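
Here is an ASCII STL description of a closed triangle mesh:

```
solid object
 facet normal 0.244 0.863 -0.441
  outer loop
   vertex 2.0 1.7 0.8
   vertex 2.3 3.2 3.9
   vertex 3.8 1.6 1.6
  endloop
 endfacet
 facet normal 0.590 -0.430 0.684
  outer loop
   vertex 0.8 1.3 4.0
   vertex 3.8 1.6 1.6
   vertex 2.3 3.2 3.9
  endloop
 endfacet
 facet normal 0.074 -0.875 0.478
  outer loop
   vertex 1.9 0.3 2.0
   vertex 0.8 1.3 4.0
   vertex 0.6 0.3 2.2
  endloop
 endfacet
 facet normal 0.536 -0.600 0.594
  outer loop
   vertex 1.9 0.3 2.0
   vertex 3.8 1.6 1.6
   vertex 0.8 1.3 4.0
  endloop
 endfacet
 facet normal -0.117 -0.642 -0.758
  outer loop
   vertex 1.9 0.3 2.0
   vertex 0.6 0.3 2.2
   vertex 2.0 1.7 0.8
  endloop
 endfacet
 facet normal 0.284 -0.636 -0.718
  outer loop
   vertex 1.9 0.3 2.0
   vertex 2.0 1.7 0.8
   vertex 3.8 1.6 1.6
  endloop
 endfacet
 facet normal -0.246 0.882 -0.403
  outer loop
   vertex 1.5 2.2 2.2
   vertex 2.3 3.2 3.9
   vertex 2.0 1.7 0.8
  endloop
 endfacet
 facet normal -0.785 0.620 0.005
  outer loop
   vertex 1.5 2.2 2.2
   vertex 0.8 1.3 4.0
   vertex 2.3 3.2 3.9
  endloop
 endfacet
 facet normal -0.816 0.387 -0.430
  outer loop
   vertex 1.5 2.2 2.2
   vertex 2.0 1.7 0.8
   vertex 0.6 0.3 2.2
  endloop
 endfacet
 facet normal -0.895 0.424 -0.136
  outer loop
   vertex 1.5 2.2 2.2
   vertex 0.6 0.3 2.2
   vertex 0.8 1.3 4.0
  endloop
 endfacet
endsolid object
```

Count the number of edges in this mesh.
15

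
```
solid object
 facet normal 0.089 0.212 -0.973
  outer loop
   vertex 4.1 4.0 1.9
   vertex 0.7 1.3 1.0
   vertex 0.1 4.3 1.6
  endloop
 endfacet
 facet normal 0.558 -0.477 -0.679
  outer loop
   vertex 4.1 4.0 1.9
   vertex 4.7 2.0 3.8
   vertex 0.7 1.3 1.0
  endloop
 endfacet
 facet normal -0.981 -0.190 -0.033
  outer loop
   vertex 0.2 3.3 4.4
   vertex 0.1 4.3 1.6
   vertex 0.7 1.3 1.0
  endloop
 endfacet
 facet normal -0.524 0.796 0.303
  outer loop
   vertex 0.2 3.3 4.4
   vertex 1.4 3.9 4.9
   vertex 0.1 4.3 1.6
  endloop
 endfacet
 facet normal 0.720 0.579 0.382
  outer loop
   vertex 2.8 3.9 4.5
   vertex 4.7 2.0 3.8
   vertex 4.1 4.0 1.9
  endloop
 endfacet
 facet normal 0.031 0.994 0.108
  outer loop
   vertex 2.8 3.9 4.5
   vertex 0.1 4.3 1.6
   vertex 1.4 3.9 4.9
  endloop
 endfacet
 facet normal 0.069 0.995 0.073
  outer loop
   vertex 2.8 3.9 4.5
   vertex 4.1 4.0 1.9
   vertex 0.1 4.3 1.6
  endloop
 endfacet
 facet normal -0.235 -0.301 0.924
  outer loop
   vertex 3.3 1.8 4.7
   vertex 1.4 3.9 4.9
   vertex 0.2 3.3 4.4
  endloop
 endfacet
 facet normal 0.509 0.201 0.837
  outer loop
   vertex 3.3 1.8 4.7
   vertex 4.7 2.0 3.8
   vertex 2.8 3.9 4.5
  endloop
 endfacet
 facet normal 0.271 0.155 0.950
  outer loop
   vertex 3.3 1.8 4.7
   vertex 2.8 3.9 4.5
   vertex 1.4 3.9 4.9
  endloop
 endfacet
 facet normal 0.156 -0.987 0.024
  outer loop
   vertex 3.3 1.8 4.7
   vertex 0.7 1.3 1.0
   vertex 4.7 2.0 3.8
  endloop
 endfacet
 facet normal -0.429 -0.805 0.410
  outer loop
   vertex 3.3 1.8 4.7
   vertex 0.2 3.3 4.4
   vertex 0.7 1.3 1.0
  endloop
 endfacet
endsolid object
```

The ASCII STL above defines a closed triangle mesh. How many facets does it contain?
12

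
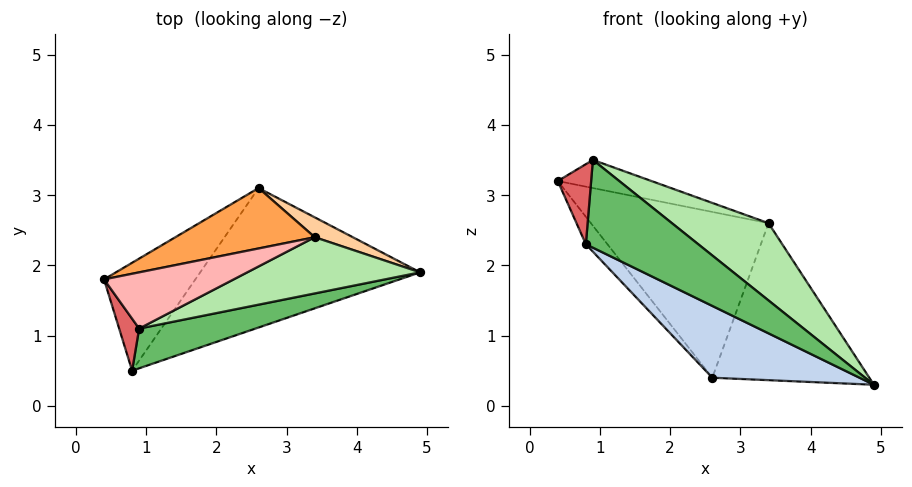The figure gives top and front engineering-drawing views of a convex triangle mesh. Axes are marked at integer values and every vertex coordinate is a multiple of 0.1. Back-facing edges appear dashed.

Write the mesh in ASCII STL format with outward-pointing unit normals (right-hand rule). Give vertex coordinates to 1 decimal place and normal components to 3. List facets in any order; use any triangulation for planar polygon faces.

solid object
 facet normal -0.810 0.145 -0.569
  outer loop
   vertex 2.6 3.1 0.4
   vertex 0.8 0.5 2.3
   vertex 0.4 1.8 3.2
  endloop
 endfacet
 facet normal -0.267 -0.441 -0.857
  outer loop
   vertex 2.6 3.1 0.4
   vertex 4.9 1.9 0.3
   vertex 0.8 0.5 2.3
  endloop
 endfacet
 facet normal -0.119 0.933 0.340
  outer loop
   vertex 3.4 2.4 2.6
   vertex 2.6 3.1 0.4
   vertex 0.4 1.8 3.2
  endloop
 endfacet
 facet normal 0.463 0.879 0.111
  outer loop
   vertex 3.4 2.4 2.6
   vertex 4.9 1.9 0.3
   vertex 2.6 3.1 0.4
  endloop
 endfacet
 facet normal 0.456 -0.811 0.367
  outer loop
   vertex 0.9 1.1 3.5
   vertex 0.8 0.5 2.3
   vertex 4.9 1.9 0.3
  endloop
 endfacet
 facet normal 0.534 -0.684 0.497
  outer loop
   vertex 0.9 1.1 3.5
   vertex 4.9 1.9 0.3
   vertex 3.4 2.4 2.6
  endloop
 endfacet
 facet normal -0.832 -0.465 0.302
  outer loop
   vertex 0.9 1.1 3.5
   vertex 0.4 1.8 3.2
   vertex 0.8 0.5 2.3
  endloop
 endfacet
 facet normal 0.089 0.445 0.891
  outer loop
   vertex 0.9 1.1 3.5
   vertex 3.4 2.4 2.6
   vertex 0.4 1.8 3.2
  endloop
 endfacet
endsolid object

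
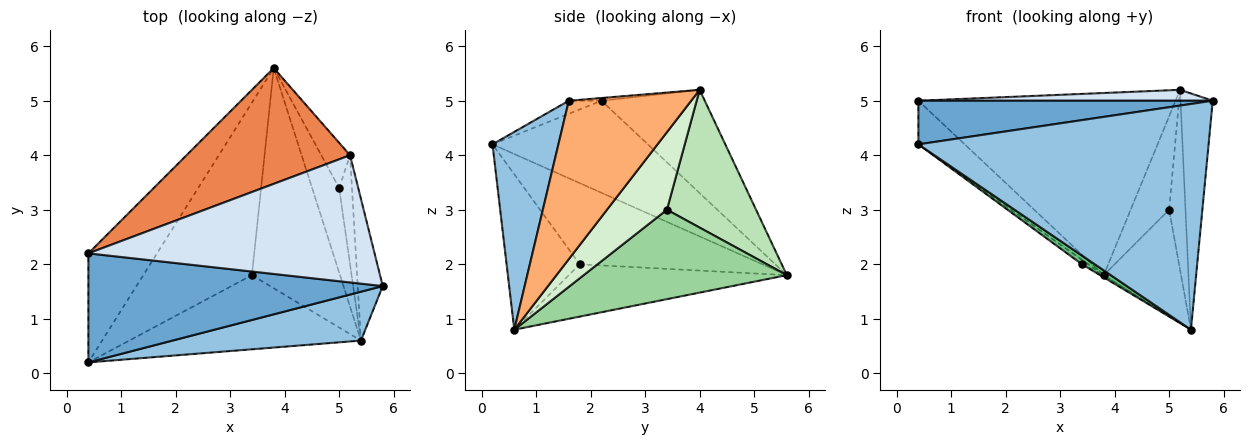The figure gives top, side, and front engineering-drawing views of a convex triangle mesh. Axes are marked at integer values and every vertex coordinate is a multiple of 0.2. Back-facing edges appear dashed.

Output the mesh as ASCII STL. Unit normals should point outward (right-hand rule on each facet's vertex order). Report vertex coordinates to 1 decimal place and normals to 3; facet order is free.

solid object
 facet normal -0.041 -0.371 0.928
  outer loop
   vertex 0.4 0.2 4.2
   vertex 5.8 1.6 5.0
   vertex 0.4 2.2 5.0
  endloop
 endfacet
 facet normal 0.217 -0.954 0.207
  outer loop
   vertex 0.4 0.2 4.2
   vertex 5.4 0.6 0.8
   vertex 5.8 1.6 5.0
  endloop
 endfacet
 facet normal -0.780 0.233 -0.581
  outer loop
   vertex 0.4 0.2 4.2
   vertex 0.4 2.2 5.0
   vertex 3.8 5.6 1.8
  endloop
 endfacet
 facet normal -0.009 -0.085 0.996
  outer loop
   vertex 5.2 4.0 5.2
   vertex 0.4 2.2 5.0
   vertex 5.8 1.6 5.0
  endloop
 endfacet
 facet normal -0.321 0.799 0.508
  outer loop
   vertex 5.2 4.0 5.2
   vertex 3.8 5.6 1.8
   vertex 0.4 2.2 5.0
  endloop
 endfacet
 facet normal 0.956 0.252 -0.151
  outer loop
   vertex 5.2 4.0 5.2
   vertex 5.8 1.6 5.0
   vertex 5.4 0.6 0.8
  endloop
 endfacet
 facet normal -0.511 0.009 -0.860
  outer loop
   vertex 3.4 1.8 2.0
   vertex 3.8 5.6 1.8
   vertex 5.4 0.6 0.8
  endloop
 endfacet
 facet normal -0.598 0.021 -0.801
  outer loop
   vertex 3.4 1.8 2.0
   vertex 0.4 0.2 4.2
   vertex 3.8 5.6 1.8
  endloop
 endfacet
 facet normal -0.554 -0.097 -0.827
  outer loop
   vertex 3.4 1.8 2.0
   vertex 5.4 0.6 0.8
   vertex 0.4 0.2 4.2
  endloop
 endfacet
 facet normal 0.899 0.342 -0.272
  outer loop
   vertex 5.0 3.4 3.0
   vertex 5.4 0.6 0.8
   vertex 3.8 5.6 1.8
  endloop
 endfacet
 facet normal 0.902 0.389 -0.188
  outer loop
   vertex 5.0 3.4 3.0
   vertex 3.8 5.6 1.8
   vertex 5.2 4.0 5.2
  endloop
 endfacet
 facet normal 0.953 0.260 -0.157
  outer loop
   vertex 5.0 3.4 3.0
   vertex 5.2 4.0 5.2
   vertex 5.4 0.6 0.8
  endloop
 endfacet
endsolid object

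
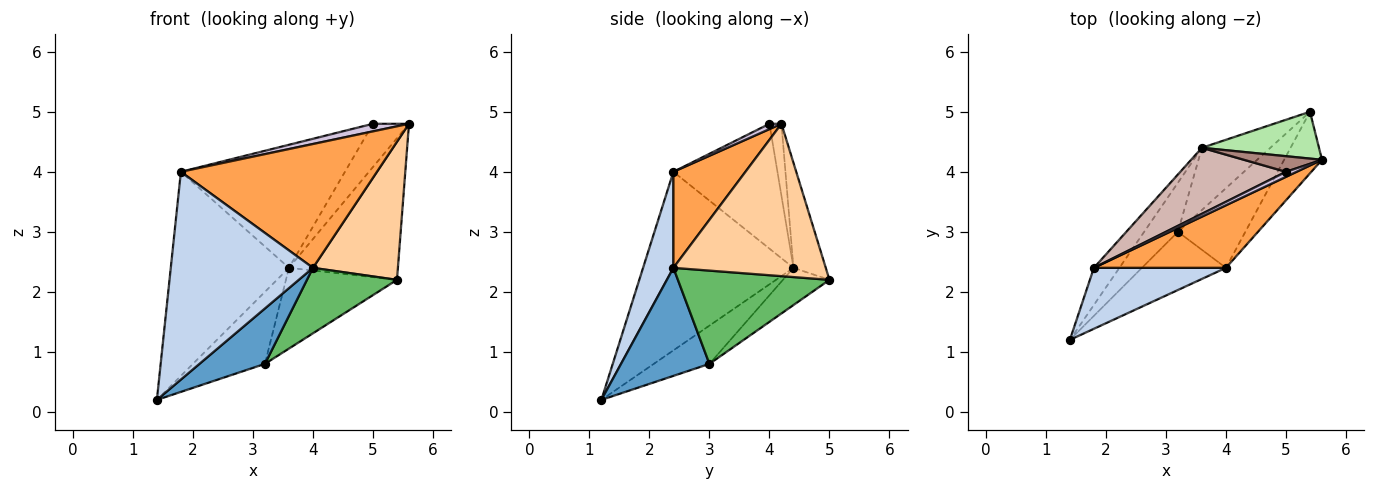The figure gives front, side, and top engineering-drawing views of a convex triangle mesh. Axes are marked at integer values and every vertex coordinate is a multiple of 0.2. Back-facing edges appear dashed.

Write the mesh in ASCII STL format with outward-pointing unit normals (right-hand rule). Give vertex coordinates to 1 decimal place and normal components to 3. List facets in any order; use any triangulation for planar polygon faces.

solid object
 facet normal 0.681 -0.505 -0.530
  outer loop
   vertex 4.0 2.4 2.4
   vertex 1.4 1.2 0.2
   vertex 3.2 3.0 0.8
  endloop
 endfacet
 facet normal 0.201 -0.940 0.276
  outer loop
   vertex 4.0 2.4 2.4
   vertex 1.8 2.4 4.0
   vertex 1.4 1.2 0.2
  endloop
 endfacet
 facet normal 0.312 -0.848 0.428
  outer loop
   vertex 4.0 2.4 2.4
   vertex 5.6 4.2 4.8
   vertex 1.8 2.4 4.0
  endloop
 endfacet
 facet normal 0.854 -0.476 -0.212
  outer loop
   vertex 4.0 2.4 2.4
   vertex 5.4 5.0 2.2
   vertex 5.6 4.2 4.8
  endloop
 endfacet
 facet normal 0.730 -0.434 -0.528
  outer loop
   vertex 4.0 2.4 2.4
   vertex 3.2 3.0 0.8
   vertex 5.4 5.0 2.2
  endloop
 endfacet
 facet normal -0.271 0.914 0.302
  outer loop
   vertex 3.6 4.4 2.4
   vertex 5.6 4.2 4.8
   vertex 5.4 5.0 2.2
  endloop
 endfacet
 facet normal -0.315 0.752 -0.579
  outer loop
   vertex 3.6 4.4 2.4
   vertex 5.4 5.0 2.2
   vertex 3.2 3.0 0.8
  endloop
 endfacet
 facet normal -0.538 0.696 -0.475
  outer loop
   vertex 3.6 4.4 2.4
   vertex 3.2 3.0 0.8
   vertex 1.4 1.2 0.2
  endloop
 endfacet
 facet normal -0.781 0.614 -0.112
  outer loop
   vertex 3.6 4.4 2.4
   vertex 1.4 1.2 0.2
   vertex 1.8 2.4 4.0
  endloop
 endfacet
 facet normal 0.267 -0.802 0.535
  outer loop
   vertex 5.0 4.0 4.8
   vertex 1.8 2.4 4.0
   vertex 5.6 4.2 4.8
  endloop
 endfacet
 facet normal -0.299 0.897 0.324
  outer loop
   vertex 5.0 4.0 4.8
   vertex 5.6 4.2 4.8
   vertex 3.6 4.4 2.4
  endloop
 endfacet
 facet normal -0.488 0.769 0.413
  outer loop
   vertex 5.0 4.0 4.8
   vertex 3.6 4.4 2.4
   vertex 1.8 2.4 4.0
  endloop
 endfacet
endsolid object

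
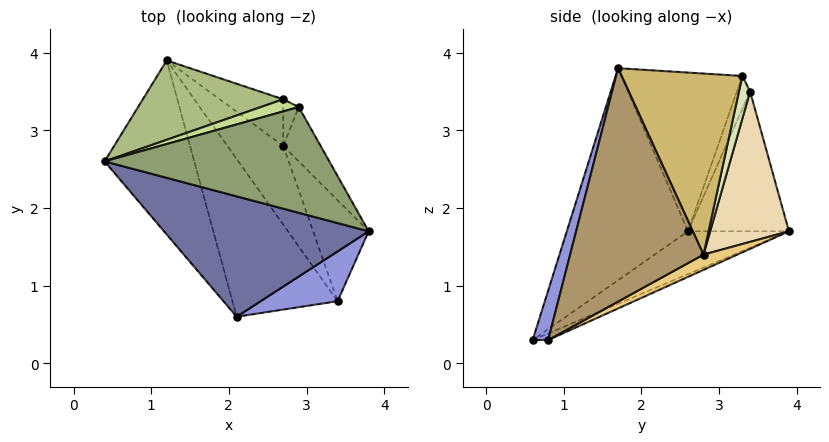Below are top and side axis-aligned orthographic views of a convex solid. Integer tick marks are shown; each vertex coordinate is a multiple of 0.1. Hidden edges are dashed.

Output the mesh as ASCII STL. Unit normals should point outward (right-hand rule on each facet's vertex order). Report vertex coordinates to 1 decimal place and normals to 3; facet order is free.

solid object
 facet normal -0.485 -0.739 0.468
  outer loop
   vertex 2.1 0.6 0.3
   vertex 3.8 1.7 3.8
   vertex 0.4 2.6 1.7
  endloop
 endfacet
 facet normal -0.417 0.256 -0.872
  outer loop
   vertex 1.2 3.9 1.7
   vertex 2.1 0.6 0.3
   vertex 0.4 2.6 1.7
  endloop
 endfacet
 facet normal 0.148 -0.962 0.230
  outer loop
   vertex 3.4 0.8 0.3
   vertex 3.8 1.7 3.8
   vertex 2.1 0.6 0.3
  endloop
 endfacet
 facet normal -0.058 0.376 -0.925
  outer loop
   vertex 3.4 0.8 0.3
   vertex 2.1 0.6 0.3
   vertex 1.2 3.9 1.7
  endloop
 endfacet
 facet normal -0.556 -0.264 0.788
  outer loop
   vertex 2.9 3.3 3.7
   vertex 0.4 2.6 1.7
   vertex 3.8 1.7 3.8
  endloop
 endfacet
 facet normal -0.647 0.398 0.650
  outer loop
   vertex 2.7 3.4 3.5
   vertex 1.2 3.9 1.7
   vertex 0.4 2.6 1.7
  endloop
 endfacet
 facet normal -0.645 0.190 0.740
  outer loop
   vertex 2.7 3.4 3.5
   vertex 0.4 2.6 1.7
   vertex 2.9 3.3 3.7
  endloop
 endfacet
 facet normal 0.603 0.767 -0.219
  outer loop
   vertex 2.7 2.8 1.4
   vertex 2.7 3.4 3.5
   vertex 2.9 3.3 3.7
  endloop
 endfacet
 facet normal 0.881 0.424 -0.210
  outer loop
   vertex 2.7 2.8 1.4
   vertex 3.8 1.7 3.8
   vertex 3.4 0.8 0.3
  endloop
 endfacet
 facet normal 0.862 0.474 -0.178
  outer loop
   vertex 2.7 2.8 1.4
   vertex 2.9 3.3 3.7
   vertex 3.8 1.7 3.8
  endloop
 endfacet
 facet normal 0.224 0.529 -0.819
  outer loop
   vertex 2.7 2.8 1.4
   vertex 3.4 0.8 0.3
   vertex 1.2 3.9 1.7
  endloop
 endfacet
 facet normal 0.545 0.806 -0.230
  outer loop
   vertex 2.7 2.8 1.4
   vertex 1.2 3.9 1.7
   vertex 2.7 3.4 3.5
  endloop
 endfacet
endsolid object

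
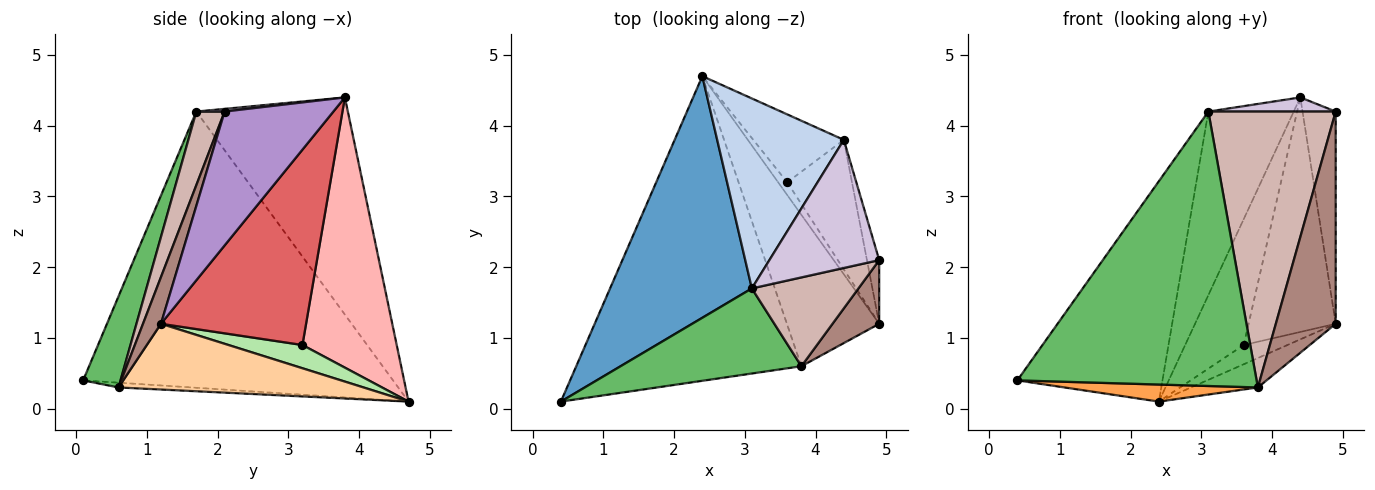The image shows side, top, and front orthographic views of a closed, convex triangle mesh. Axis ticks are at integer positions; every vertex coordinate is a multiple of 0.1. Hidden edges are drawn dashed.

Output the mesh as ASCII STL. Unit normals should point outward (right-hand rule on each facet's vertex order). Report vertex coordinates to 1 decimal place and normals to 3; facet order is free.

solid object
 facet normal -0.821 0.385 0.422
  outer loop
   vertex 3.1 1.7 4.2
   vertex 2.4 4.7 0.1
   vertex 0.4 0.1 0.4
  endloop
 endfacet
 facet normal -0.777 0.438 0.453
  outer loop
   vertex 3.1 1.7 4.2
   vertex 4.4 3.8 4.4
   vertex 2.4 4.7 0.1
  endloop
 endfacet
 facet normal -0.021 -0.056 -0.998
  outer loop
   vertex 3.8 0.6 0.3
   vertex 0.4 0.1 0.4
   vertex 2.4 4.7 0.1
  endloop
 endfacet
 facet normal 0.573 0.156 -0.805
  outer loop
   vertex 3.8 0.6 0.3
   vertex 2.4 4.7 0.1
   vertex 4.9 1.2 1.2
  endloop
 endfacet
 facet normal 0.148 -0.945 0.293
  outer loop
   vertex 3.8 0.6 0.3
   vertex 3.1 1.7 4.2
   vertex 0.4 0.1 0.4
  endloop
 endfacet
 facet normal 0.816 0.482 -0.319
  outer loop
   vertex 3.6 3.2 0.9
   vertex 4.9 1.2 1.2
   vertex 2.4 4.7 0.1
  endloop
 endfacet
 facet normal 0.825 0.495 -0.273
  outer loop
   vertex 3.6 3.2 0.9
   vertex 4.4 3.8 4.4
   vertex 4.9 1.2 1.2
  endloop
 endfacet
 facet normal 0.817 0.508 -0.274
  outer loop
   vertex 3.6 3.2 0.9
   vertex 2.4 4.7 0.1
   vertex 4.4 3.8 4.4
  endloop
 endfacet
 facet normal 0.953 0.291 -0.087
  outer loop
   vertex 4.9 2.1 4.2
   vertex 4.9 1.2 1.2
   vertex 4.4 3.8 4.4
  endloop
 endfacet
 facet normal 0.024 -0.110 0.994
  outer loop
   vertex 4.9 2.1 4.2
   vertex 4.4 3.8 4.4
   vertex 3.1 1.7 4.2
  endloop
 endfacet
 facet normal 0.276 -0.921 0.276
  outer loop
   vertex 4.9 2.1 4.2
   vertex 3.8 0.6 0.3
   vertex 4.9 1.2 1.2
  endloop
 endfacet
 facet normal 0.207 -0.931 0.300
  outer loop
   vertex 4.9 2.1 4.2
   vertex 3.1 1.7 4.2
   vertex 3.8 0.6 0.3
  endloop
 endfacet
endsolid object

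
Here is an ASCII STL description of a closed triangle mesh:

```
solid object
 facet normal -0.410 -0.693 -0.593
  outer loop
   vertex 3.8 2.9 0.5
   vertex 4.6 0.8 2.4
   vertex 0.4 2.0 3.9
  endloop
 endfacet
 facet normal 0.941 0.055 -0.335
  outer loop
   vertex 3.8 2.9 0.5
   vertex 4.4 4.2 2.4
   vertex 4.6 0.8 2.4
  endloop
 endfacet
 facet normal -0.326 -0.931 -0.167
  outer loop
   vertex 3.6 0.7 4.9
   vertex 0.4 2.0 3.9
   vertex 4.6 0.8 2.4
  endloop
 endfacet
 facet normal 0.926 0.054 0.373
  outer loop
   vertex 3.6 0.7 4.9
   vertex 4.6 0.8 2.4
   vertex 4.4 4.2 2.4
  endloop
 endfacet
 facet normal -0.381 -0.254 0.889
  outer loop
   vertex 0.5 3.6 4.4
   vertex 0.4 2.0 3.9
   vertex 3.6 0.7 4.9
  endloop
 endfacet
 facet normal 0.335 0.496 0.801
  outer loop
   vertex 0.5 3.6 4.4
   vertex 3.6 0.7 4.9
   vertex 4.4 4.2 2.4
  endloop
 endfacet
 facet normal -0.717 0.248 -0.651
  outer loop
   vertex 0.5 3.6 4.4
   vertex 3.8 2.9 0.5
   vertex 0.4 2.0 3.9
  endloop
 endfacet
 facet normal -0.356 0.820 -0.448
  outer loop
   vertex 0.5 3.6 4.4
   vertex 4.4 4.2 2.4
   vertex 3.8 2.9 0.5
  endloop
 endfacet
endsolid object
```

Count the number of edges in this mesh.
12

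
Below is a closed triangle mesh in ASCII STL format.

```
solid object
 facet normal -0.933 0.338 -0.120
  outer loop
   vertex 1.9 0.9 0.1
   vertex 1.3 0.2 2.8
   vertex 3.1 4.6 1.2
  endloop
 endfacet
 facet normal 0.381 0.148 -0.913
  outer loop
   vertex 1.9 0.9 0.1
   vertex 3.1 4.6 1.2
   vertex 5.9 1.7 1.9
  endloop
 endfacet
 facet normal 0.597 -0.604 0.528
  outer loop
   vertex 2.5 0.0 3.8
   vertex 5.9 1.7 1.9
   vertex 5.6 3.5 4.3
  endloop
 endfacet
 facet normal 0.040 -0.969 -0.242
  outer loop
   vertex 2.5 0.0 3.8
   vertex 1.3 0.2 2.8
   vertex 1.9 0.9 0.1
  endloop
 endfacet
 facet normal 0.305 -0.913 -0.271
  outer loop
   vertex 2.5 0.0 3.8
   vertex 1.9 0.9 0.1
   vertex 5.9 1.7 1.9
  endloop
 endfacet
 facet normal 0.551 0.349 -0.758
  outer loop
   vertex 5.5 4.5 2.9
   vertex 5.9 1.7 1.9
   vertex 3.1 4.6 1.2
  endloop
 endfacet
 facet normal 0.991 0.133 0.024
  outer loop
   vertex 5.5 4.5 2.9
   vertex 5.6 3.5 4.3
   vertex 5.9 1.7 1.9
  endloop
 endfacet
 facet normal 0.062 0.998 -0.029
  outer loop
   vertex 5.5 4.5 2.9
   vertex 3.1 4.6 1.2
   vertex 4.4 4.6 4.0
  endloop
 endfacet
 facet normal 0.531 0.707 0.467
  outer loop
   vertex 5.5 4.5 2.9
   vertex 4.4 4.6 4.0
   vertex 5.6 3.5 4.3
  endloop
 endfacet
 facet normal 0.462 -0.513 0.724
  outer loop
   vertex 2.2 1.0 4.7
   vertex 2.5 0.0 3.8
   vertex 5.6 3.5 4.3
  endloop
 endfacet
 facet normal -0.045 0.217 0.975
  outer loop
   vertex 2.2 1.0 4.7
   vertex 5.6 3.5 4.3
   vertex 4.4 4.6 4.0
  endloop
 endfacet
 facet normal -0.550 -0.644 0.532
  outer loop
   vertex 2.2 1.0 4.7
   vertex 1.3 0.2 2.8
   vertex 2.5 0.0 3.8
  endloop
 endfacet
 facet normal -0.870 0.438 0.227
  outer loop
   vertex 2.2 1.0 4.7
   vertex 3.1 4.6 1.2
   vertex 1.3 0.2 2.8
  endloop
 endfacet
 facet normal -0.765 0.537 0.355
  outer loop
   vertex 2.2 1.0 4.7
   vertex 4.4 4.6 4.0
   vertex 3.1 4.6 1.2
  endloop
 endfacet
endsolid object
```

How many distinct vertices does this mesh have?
9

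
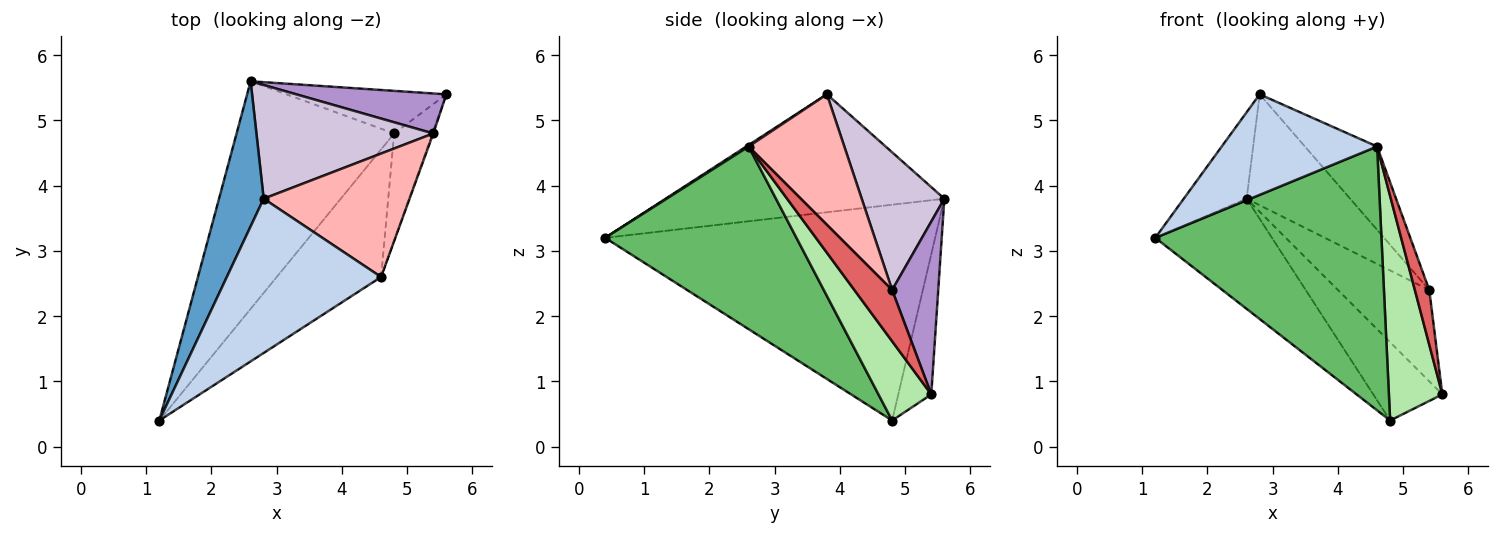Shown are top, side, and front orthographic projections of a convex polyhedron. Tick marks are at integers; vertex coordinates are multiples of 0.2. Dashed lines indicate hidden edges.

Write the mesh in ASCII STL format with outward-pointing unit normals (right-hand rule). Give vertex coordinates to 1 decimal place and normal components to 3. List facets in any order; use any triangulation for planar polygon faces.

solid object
 facet normal -0.915 0.206 0.347
  outer loop
   vertex 2.8 3.8 5.4
   vertex 2.6 5.6 3.8
   vertex 1.2 0.4 3.2
  endloop
 endfacet
 facet normal 0.008 -0.546 0.838
  outer loop
   vertex 4.6 2.6 4.6
   vertex 2.8 3.8 5.4
   vertex 1.2 0.4 3.2
  endloop
 endfacet
 facet normal -0.777 0.275 -0.567
  outer loop
   vertex 4.8 4.8 0.4
   vertex 1.2 0.4 3.2
   vertex 2.6 5.6 3.8
  endloop
 endfacet
 facet normal -0.387 0.810 -0.441
  outer loop
   vertex 4.8 4.8 0.4
   vertex 2.6 5.6 3.8
   vertex 5.6 5.4 0.8
  endloop
 endfacet
 facet normal 0.606 -0.716 -0.346
  outer loop
   vertex 4.8 4.8 0.4
   vertex 4.6 2.6 4.6
   vertex 1.2 0.4 3.2
  endloop
 endfacet
 facet normal 0.666 -0.674 -0.321
  outer loop
   vertex 4.8 4.8 0.4
   vertex 5.6 5.4 0.8
   vertex 4.6 2.6 4.6
  endloop
 endfacet
 facet normal 0.934 -0.357 -0.017
  outer loop
   vertex 5.4 4.8 2.4
   vertex 4.6 2.6 4.6
   vertex 5.6 5.4 0.8
  endloop
 endfacet
 facet normal 0.596 0.449 0.666
  outer loop
   vertex 5.4 4.8 2.4
   vertex 2.8 3.8 5.4
   vertex 4.6 2.6 4.6
  endloop
 endfacet
 facet normal 0.420 0.831 0.364
  outer loop
   vertex 5.4 4.8 2.4
   vertex 5.6 5.4 0.8
   vertex 2.6 5.6 3.8
  endloop
 endfacet
 facet normal 0.487 0.610 0.625
  outer loop
   vertex 5.4 4.8 2.4
   vertex 2.6 5.6 3.8
   vertex 2.8 3.8 5.4
  endloop
 endfacet
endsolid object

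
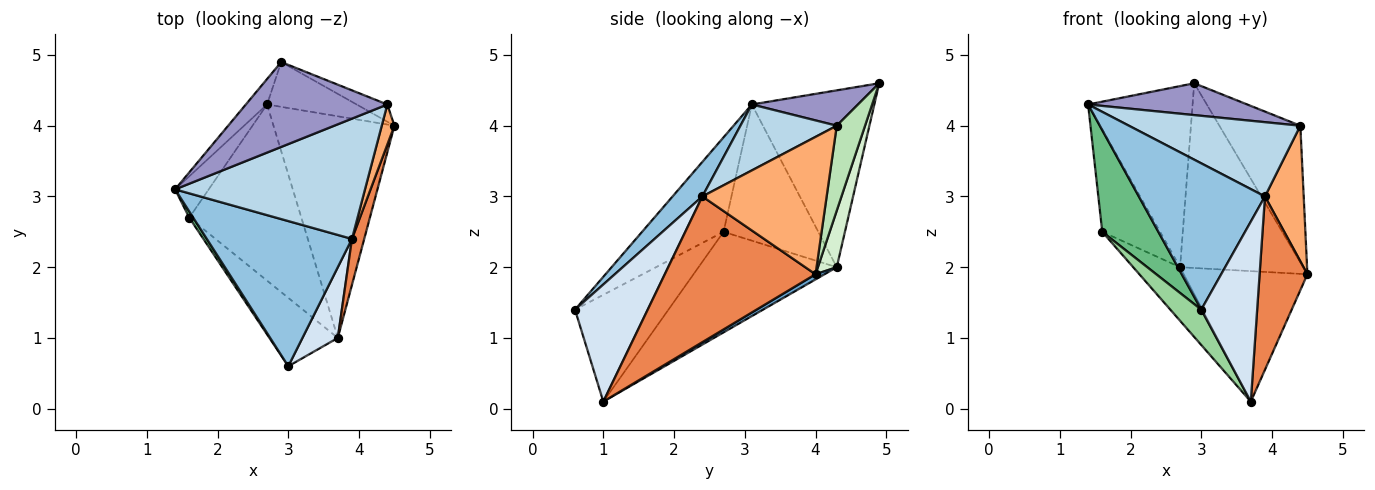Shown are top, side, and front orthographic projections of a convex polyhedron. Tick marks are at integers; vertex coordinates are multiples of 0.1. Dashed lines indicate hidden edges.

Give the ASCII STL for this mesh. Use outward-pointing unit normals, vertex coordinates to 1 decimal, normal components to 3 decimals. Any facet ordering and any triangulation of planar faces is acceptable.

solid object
 facet normal 0.037 0.507 -0.861
  outer loop
   vertex 2.7 4.3 2.0
   vertex 4.5 4.0 1.9
   vertex 3.7 1.0 0.1
  endloop
 endfacet
 facet normal 0.165 -0.700 0.695
  outer loop
   vertex 3.9 2.4 3.0
   vertex 1.4 3.1 4.3
   vertex 3.0 0.6 1.4
  endloop
 endfacet
 facet normal 0.283 -0.504 0.816
  outer loop
   vertex 3.9 2.4 3.0
   vertex 4.4 4.3 4.0
   vertex 1.4 3.1 4.3
  endloop
 endfacet
 facet normal 0.771 -0.593 0.233
  outer loop
   vertex 3.9 2.4 3.0
   vertex 3.0 0.6 1.4
   vertex 3.7 1.0 0.1
  endloop
 endfacet
 facet normal 0.950 -0.301 0.080
  outer loop
   vertex 3.9 2.4 3.0
   vertex 3.7 1.0 0.1
   vertex 4.5 4.0 1.9
  endloop
 endfacet
 facet normal 0.951 -0.296 0.088
  outer loop
   vertex 3.9 2.4 3.0
   vertex 4.5 4.0 1.9
   vertex 4.4 4.3 4.0
  endloop
 endfacet
 facet normal -0.835 0.510 -0.206
  outer loop
   vertex 1.6 2.7 2.5
   vertex 1.4 3.1 4.3
   vertex 2.7 4.3 2.0
  endloop
 endfacet
 facet normal -0.651 0.221 -0.726
  outer loop
   vertex 1.6 2.7 2.5
   vertex 2.7 4.3 2.0
   vertex 3.7 1.0 0.1
  endloop
 endfacet
 facet normal -0.823 -0.567 0.035
  outer loop
   vertex 1.6 2.7 2.5
   vertex 3.0 0.6 1.4
   vertex 1.4 3.1 4.3
  endloop
 endfacet
 facet normal -0.811 -0.269 -0.519
  outer loop
   vertex 1.6 2.7 2.5
   vertex 3.7 1.0 0.1
   vertex 3.0 0.6 1.4
  endloop
 endfacet
 facet normal 0.328 0.937 -0.118
  outer loop
   vertex 2.9 4.9 4.6
   vertex 4.4 4.3 4.0
   vertex 4.5 4.0 1.9
  endloop
 endfacet
 facet normal 0.147 0.961 -0.233
  outer loop
   vertex 2.9 4.9 4.6
   vertex 4.5 4.0 1.9
   vertex 2.7 4.3 2.0
  endloop
 endfacet
 facet normal 0.228 -0.342 0.912
  outer loop
   vertex 2.9 4.9 4.6
   vertex 1.4 3.1 4.3
   vertex 4.4 4.3 4.0
  endloop
 endfacet
 facet normal -0.758 0.646 -0.091
  outer loop
   vertex 2.9 4.9 4.6
   vertex 2.7 4.3 2.0
   vertex 1.4 3.1 4.3
  endloop
 endfacet
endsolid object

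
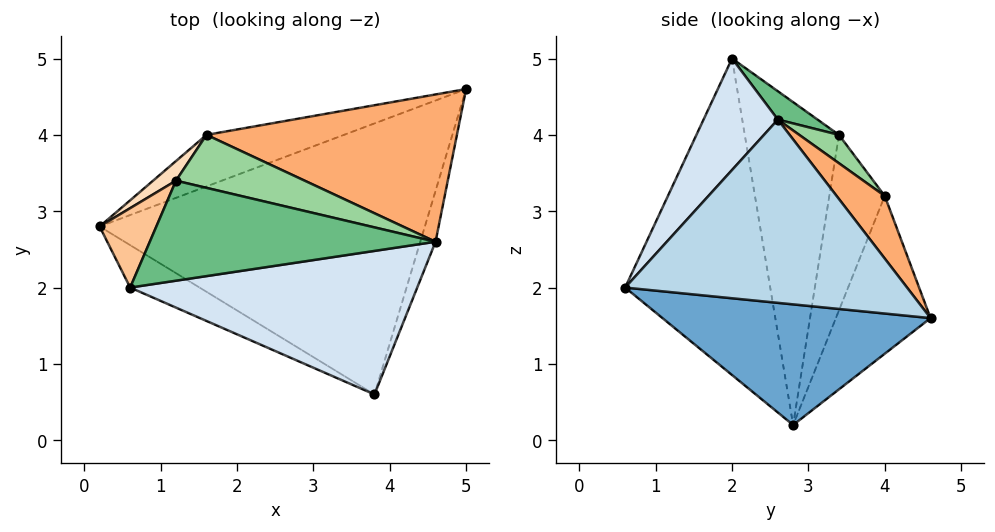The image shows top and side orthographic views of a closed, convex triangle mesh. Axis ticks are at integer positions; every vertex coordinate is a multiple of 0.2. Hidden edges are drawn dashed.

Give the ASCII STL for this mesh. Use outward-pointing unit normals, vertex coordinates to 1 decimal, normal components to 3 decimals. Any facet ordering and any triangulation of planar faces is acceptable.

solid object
 facet normal 0.341 -0.194 -0.920
  outer loop
   vertex 3.8 0.6 2.0
   vertex 0.2 2.8 0.2
   vertex 5.0 4.6 1.6
  endloop
 endfacet
 facet normal -0.480 -0.871 -0.105
  outer loop
   vertex 0.6 2.0 5.0
   vertex 0.2 2.8 0.2
   vertex 3.8 0.6 2.0
  endloop
 endfacet
 facet normal 0.953 -0.294 -0.079
  outer loop
   vertex 4.6 2.6 4.2
   vertex 3.8 0.6 2.0
   vertex 5.0 4.6 1.6
  endloop
 endfacet
 facet normal 0.235 -0.760 0.606
  outer loop
   vertex 4.6 2.6 4.2
   vertex 0.6 2.0 5.0
   vertex 3.8 0.6 2.0
  endloop
 endfacet
 facet normal -0.278 0.930 -0.242
  outer loop
   vertex 1.6 4.0 3.2
   vertex 5.0 4.6 1.6
   vertex 0.2 2.8 0.2
  endloop
 endfacet
 facet normal 0.154 0.772 0.617
  outer loop
   vertex 1.6 4.0 3.2
   vertex 4.6 2.6 4.2
   vertex 5.0 4.6 1.6
  endloop
 endfacet
 facet normal -0.865 0.479 0.152
  outer loop
   vertex 1.2 3.4 4.0
   vertex 0.2 2.8 0.2
   vertex 0.6 2.0 5.0
  endloop
 endfacet
 facet normal -0.762 0.640 0.099
  outer loop
   vertex 1.2 3.4 4.0
   vertex 1.6 4.0 3.2
   vertex 0.2 2.8 0.2
  endloop
 endfacet
 facet normal 0.082 0.556 0.827
  outer loop
   vertex 1.2 3.4 4.0
   vertex 0.6 2.0 5.0
   vertex 4.6 2.6 4.2
  endloop
 endfacet
 facet normal 0.141 0.757 0.638
  outer loop
   vertex 1.2 3.4 4.0
   vertex 4.6 2.6 4.2
   vertex 1.6 4.0 3.2
  endloop
 endfacet
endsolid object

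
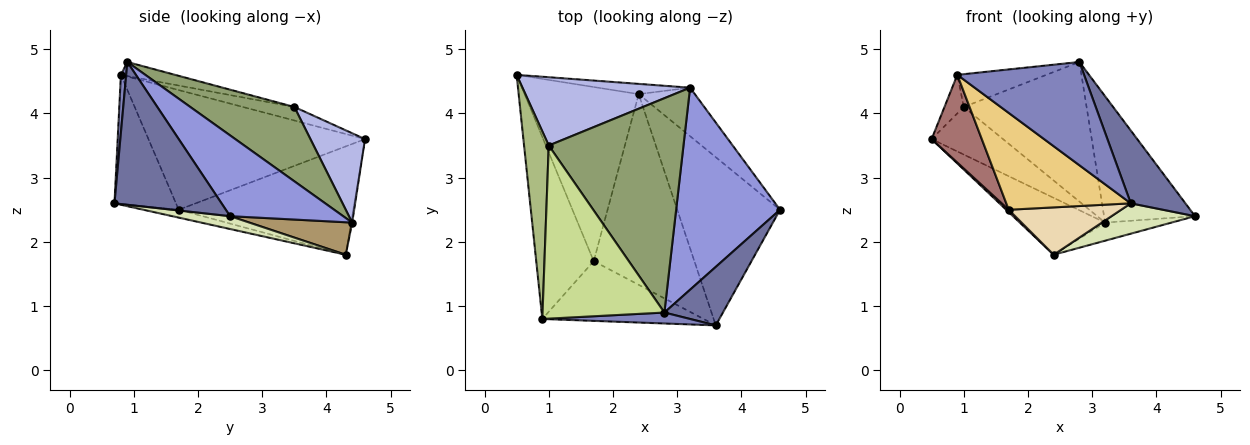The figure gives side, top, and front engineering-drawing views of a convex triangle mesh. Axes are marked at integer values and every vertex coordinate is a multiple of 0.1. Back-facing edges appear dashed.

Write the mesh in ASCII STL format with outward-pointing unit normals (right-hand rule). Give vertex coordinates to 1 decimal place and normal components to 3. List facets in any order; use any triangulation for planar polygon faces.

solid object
 facet normal 0.837 -0.427 0.343
  outer loop
   vertex 3.6 0.7 2.6
   vertex 4.6 2.5 2.4
   vertex 2.8 0.9 4.8
  endloop
 endfacet
 facet normal 0.041 -0.994 0.105
  outer loop
   vertex 0.9 0.8 4.6
   vertex 3.6 0.7 2.6
   vertex 2.8 0.9 4.8
  endloop
 endfacet
 facet normal 0.550 0.443 0.708
  outer loop
   vertex 3.2 4.4 2.3
   vertex 2.8 0.9 4.8
   vertex 4.6 2.5 2.4
  endloop
 endfacet
 facet normal 0.401 0.524 0.752
  outer loop
   vertex 1.0 3.5 4.1
   vertex 3.2 4.4 2.3
   vertex 0.5 4.6 3.6
  endloop
 endfacet
 facet normal 0.420 0.495 0.761
  outer loop
   vertex 1.0 3.5 4.1
   vertex 2.8 0.9 4.8
   vertex 3.2 4.4 2.3
  endloop
 endfacet
 facet normal -0.473 0.177 0.863
  outer loop
   vertex 1.0 3.5 4.1
   vertex 0.5 4.6 3.6
   vertex 0.9 0.8 4.6
  endloop
 endfacet
 facet normal -0.113 0.185 0.976
  outer loop
   vertex 1.0 3.5 4.1
   vertex 0.9 0.8 4.6
   vertex 2.8 0.9 4.8
  endloop
 endfacet
 facet normal 0.122 -0.176 -0.977
  outer loop
   vertex 2.4 4.3 1.8
   vertex 4.6 2.5 2.4
   vertex 3.6 0.7 2.6
  endloop
 endfacet
 facet normal 0.476 0.308 -0.824
  outer loop
   vertex 2.4 4.3 1.8
   vertex 3.2 4.4 2.3
   vertex 4.6 2.5 2.4
  endloop
 endfacet
 facet normal -0.012 0.984 -0.177
  outer loop
   vertex 2.4 4.3 1.8
   vertex 0.5 4.6 3.6
   vertex 3.2 4.4 2.3
  endloop
 endfacet
 facet normal -0.388 -0.785 -0.484
  outer loop
   vertex 1.7 1.7 2.5
   vertex 3.6 0.7 2.6
   vertex 0.9 0.8 4.6
  endloop
 endfacet
 facet normal -0.076 -0.240 -0.968
  outer loop
   vertex 1.7 1.7 2.5
   vertex 2.4 4.3 1.8
   vertex 3.6 0.7 2.6
  endloop
 endfacet
 facet normal -0.882 -0.204 -0.424
  outer loop
   vertex 1.7 1.7 2.5
   vertex 0.9 0.8 4.6
   vertex 0.5 4.6 3.6
  endloop
 endfacet
 facet normal -0.689 -0.010 -0.725
  outer loop
   vertex 1.7 1.7 2.5
   vertex 0.5 4.6 3.6
   vertex 2.4 4.3 1.8
  endloop
 endfacet
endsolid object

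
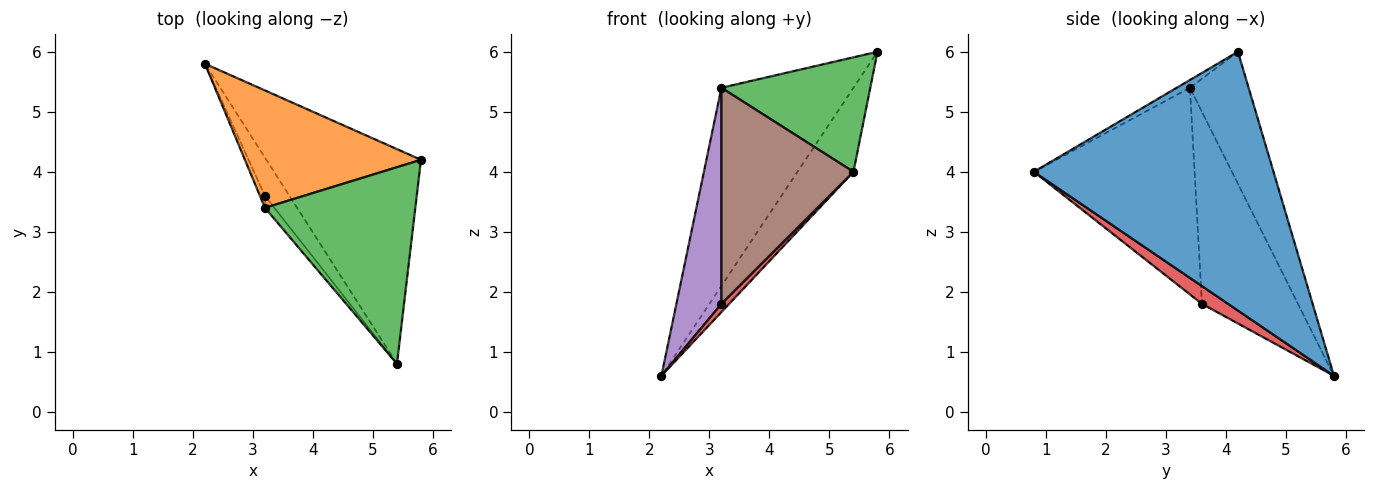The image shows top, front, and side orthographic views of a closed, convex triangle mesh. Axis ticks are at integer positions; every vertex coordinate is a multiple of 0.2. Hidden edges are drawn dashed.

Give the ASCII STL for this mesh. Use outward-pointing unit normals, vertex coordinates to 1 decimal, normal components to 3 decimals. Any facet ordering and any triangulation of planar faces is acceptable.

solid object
 facet normal 0.842 0.197 -0.503
  outer loop
   vertex 5.4 0.8 4.0
   vertex 2.2 5.8 0.6
   vertex 5.8 4.2 6.0
  endloop
 endfacet
 facet normal -0.357 0.804 0.476
  outer loop
   vertex 3.2 3.4 5.4
   vertex 5.8 4.2 6.0
   vertex 2.2 5.8 0.6
  endloop
 endfacet
 facet normal -0.045 -0.503 0.863
  outer loop
   vertex 3.2 3.4 5.4
   vertex 5.4 0.8 4.0
   vertex 5.8 4.2 6.0
  endloop
 endfacet
 facet normal 0.578 -0.172 -0.797
  outer loop
   vertex 3.2 3.6 1.8
   vertex 2.2 5.8 0.6
   vertex 5.4 0.8 4.0
  endloop
 endfacet
 facet normal -0.905 -0.424 -0.024
  outer loop
   vertex 3.2 3.6 1.8
   vertex 3.2 3.4 5.4
   vertex 2.2 5.8 0.6
  endloop
 endfacet
 facet normal -0.772 -0.634 -0.035
  outer loop
   vertex 3.2 3.6 1.8
   vertex 5.4 0.8 4.0
   vertex 3.2 3.4 5.4
  endloop
 endfacet
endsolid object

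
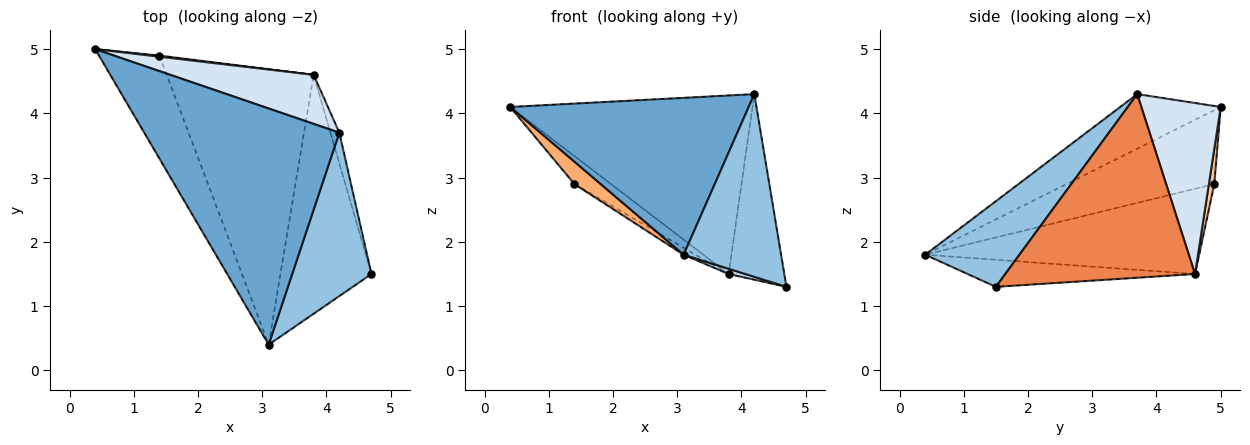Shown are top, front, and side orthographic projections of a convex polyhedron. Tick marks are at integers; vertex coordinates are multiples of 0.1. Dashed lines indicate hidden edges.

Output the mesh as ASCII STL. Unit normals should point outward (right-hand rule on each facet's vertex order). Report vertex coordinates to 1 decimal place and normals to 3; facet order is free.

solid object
 facet normal -0.227 -0.539 0.811
  outer loop
   vertex 4.2 3.7 4.3
   vertex 0.4 5.0 4.1
   vertex 3.1 0.4 1.8
  endloop
 endfacet
 facet normal 0.585 -0.605 0.541
  outer loop
   vertex 4.2 3.7 4.3
   vertex 3.1 0.4 1.8
   vertex 4.7 1.5 1.3
  endloop
 endfacet
 facet normal -0.285 -0.021 -0.958
  outer loop
   vertex 3.8 4.6 1.5
   vertex 4.7 1.5 1.3
   vertex 3.1 0.4 1.8
  endloop
 endfacet
 facet normal 0.301 0.919 0.253
  outer loop
   vertex 3.8 4.6 1.5
   vertex 0.4 5.0 4.1
   vertex 4.2 3.7 4.3
  endloop
 endfacet
 facet normal 0.958 0.281 -0.047
  outer loop
   vertex 3.8 4.6 1.5
   vertex 4.2 3.7 4.3
   vertex 4.7 1.5 1.3
  endloop
 endfacet
 facet normal -0.767 -0.136 -0.627
  outer loop
   vertex 1.4 4.9 2.9
   vertex 3.1 0.4 1.8
   vertex 0.4 5.0 4.1
  endloop
 endfacet
 facet normal 0.147 0.988 0.040
  outer loop
   vertex 1.4 4.9 2.9
   vertex 0.4 5.0 4.1
   vertex 3.8 4.6 1.5
  endloop
 endfacet
 facet normal -0.502 0.022 -0.865
  outer loop
   vertex 1.4 4.9 2.9
   vertex 3.8 4.6 1.5
   vertex 3.1 0.4 1.8
  endloop
 endfacet
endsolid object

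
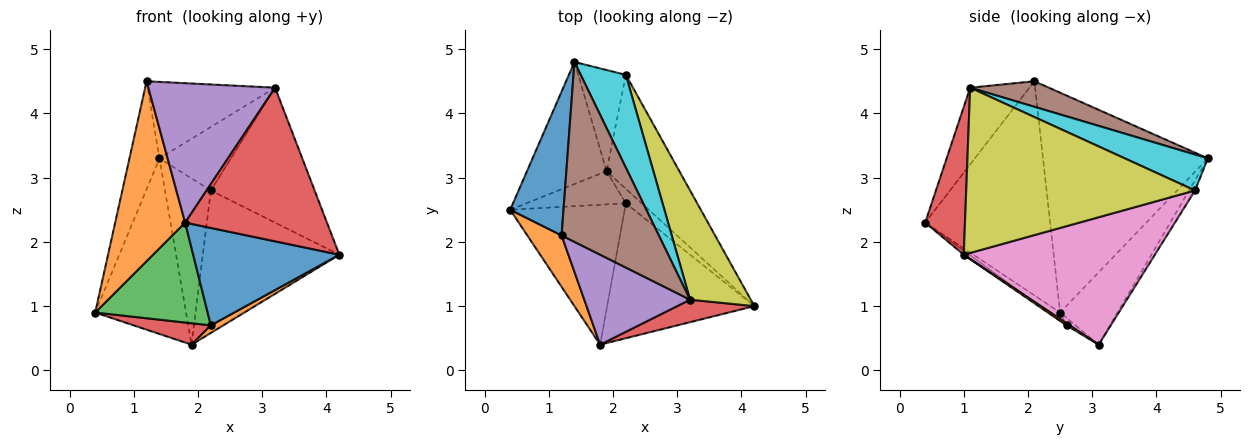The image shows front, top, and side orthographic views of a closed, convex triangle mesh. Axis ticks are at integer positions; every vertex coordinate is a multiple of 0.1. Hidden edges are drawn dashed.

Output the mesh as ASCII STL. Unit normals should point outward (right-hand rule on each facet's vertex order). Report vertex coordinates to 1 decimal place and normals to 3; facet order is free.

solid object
 facet normal -0.957 0.174 0.232
  outer loop
   vertex 1.2 2.1 4.5
   vertex 1.4 4.8 3.3
   vertex 0.4 2.5 0.9
  endloop
 endfacet
 facet normal -0.864 -0.484 0.138
  outer loop
   vertex 1.8 0.4 2.3
   vertex 1.2 2.1 4.5
   vertex 0.4 2.5 0.9
  endloop
 endfacet
 facet normal -0.460 0.729 -0.507
  outer loop
   vertex 1.9 3.1 0.4
   vertex 0.4 2.5 0.9
   vertex 1.4 4.8 3.3
  endloop
 endfacet
 facet normal 0.267 -0.953 0.140
  outer loop
   vertex 3.2 1.1 4.4
   vertex 1.8 0.4 2.3
   vertex 4.2 1.0 1.8
  endloop
 endfacet
 facet normal -0.366 -0.782 0.505
  outer loop
   vertex 3.2 1.1 4.4
   vertex 1.2 2.1 4.5
   vertex 1.8 0.4 2.3
  endloop
 endfacet
 facet normal 0.235 0.380 0.895
  outer loop
   vertex 3.2 1.1 4.4
   vertex 1.4 4.8 3.3
   vertex 1.2 2.1 4.5
  endloop
 endfacet
 facet normal 0.738 0.527 -0.422
  outer loop
   vertex 2.2 4.6 2.8
   vertex 4.2 1.0 1.8
   vertex 1.9 3.1 0.4
  endloop
 endfacet
 facet normal -0.111 0.849 -0.517
  outer loop
   vertex 2.2 4.6 2.8
   vertex 1.9 3.1 0.4
   vertex 1.4 4.8 3.3
  endloop
 endfacet
 facet normal 0.864 0.392 0.317
  outer loop
   vertex 2.2 4.6 2.8
   vertex 3.2 1.1 4.4
   vertex 4.2 1.0 1.8
  endloop
 endfacet
 facet normal 0.549 0.472 0.690
  outer loop
   vertex 2.2 4.6 2.8
   vertex 1.4 4.8 3.3
   vertex 3.2 1.1 4.4
  endloop
 endfacet
 facet normal -0.023 -0.585 -0.810
  outer loop
   vertex 2.2 2.6 0.7
   vertex 4.2 1.0 1.8
   vertex 1.8 0.4 2.3
  endloop
 endfacet
 facet normal 0.119 -0.458 -0.881
  outer loop
   vertex 2.2 2.6 0.7
   vertex 1.9 3.1 0.4
   vertex 4.2 1.0 1.8
  endloop
 endfacet
 facet normal -0.058 -0.580 -0.812
  outer loop
   vertex 2.2 2.6 0.7
   vertex 1.8 0.4 2.3
   vertex 0.4 2.5 0.9
  endloop
 endfacet
 facet normal -0.063 -0.541 -0.839
  outer loop
   vertex 2.2 2.6 0.7
   vertex 0.4 2.5 0.9
   vertex 1.9 3.1 0.4
  endloop
 endfacet
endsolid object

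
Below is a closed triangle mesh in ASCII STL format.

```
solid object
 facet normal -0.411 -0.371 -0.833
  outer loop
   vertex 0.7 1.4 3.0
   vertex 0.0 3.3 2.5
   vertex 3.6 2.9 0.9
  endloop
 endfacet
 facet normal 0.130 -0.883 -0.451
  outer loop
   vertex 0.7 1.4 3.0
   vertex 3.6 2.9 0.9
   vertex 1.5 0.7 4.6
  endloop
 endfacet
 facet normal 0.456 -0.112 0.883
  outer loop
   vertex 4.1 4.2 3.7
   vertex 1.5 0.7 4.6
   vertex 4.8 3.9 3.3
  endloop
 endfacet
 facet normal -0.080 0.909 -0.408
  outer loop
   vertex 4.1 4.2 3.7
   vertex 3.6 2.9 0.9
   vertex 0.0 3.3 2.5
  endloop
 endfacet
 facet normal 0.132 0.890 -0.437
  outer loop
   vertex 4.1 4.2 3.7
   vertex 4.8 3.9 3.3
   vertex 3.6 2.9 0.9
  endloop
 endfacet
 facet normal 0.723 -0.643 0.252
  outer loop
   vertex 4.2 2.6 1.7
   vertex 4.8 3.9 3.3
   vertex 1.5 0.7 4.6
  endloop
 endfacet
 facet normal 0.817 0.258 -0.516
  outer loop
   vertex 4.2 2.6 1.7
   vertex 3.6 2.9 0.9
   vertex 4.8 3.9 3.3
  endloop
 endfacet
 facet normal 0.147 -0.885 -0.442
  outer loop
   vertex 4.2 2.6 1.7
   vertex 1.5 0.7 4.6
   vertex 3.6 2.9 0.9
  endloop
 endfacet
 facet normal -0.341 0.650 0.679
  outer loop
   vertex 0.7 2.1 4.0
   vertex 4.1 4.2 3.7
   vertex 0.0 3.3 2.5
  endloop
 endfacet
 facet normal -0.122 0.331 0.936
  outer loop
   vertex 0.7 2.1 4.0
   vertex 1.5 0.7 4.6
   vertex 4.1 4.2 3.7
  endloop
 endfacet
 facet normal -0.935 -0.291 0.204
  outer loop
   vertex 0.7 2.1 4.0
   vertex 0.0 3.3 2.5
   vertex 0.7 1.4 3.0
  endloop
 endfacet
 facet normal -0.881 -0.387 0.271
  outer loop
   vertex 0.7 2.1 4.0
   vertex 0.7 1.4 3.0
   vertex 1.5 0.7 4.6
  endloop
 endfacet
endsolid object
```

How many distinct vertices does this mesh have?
8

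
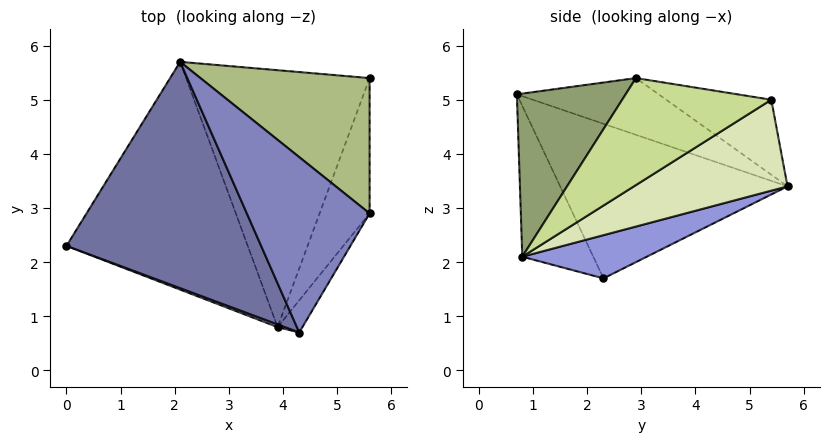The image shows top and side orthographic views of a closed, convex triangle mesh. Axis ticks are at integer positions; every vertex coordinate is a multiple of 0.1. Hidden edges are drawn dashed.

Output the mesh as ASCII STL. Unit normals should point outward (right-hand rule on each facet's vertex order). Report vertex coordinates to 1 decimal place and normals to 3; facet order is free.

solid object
 facet normal -0.622 -0.007 0.783
  outer loop
   vertex 4.3 0.7 5.1
   vertex 2.1 5.7 3.4
   vertex 0.0 2.3 1.7
  endloop
 endfacet
 facet normal -0.416 0.123 0.901
  outer loop
   vertex 4.3 0.7 5.1
   vertex 5.6 2.9 5.4
   vertex 2.1 5.7 3.4
  endloop
 endfacet
 facet normal 0.219 0.325 -0.920
  outer loop
   vertex 3.9 0.8 2.1
   vertex 0.0 2.3 1.7
   vertex 2.1 5.7 3.4
  endloop
 endfacet
 facet normal -0.360 -0.933 0.017
  outer loop
   vertex 3.9 0.8 2.1
   vertex 4.3 0.7 5.1
   vertex 0.0 2.3 1.7
  endloop
 endfacet
 facet normal 0.861 -0.491 -0.131
  outer loop
   vertex 3.9 0.8 2.1
   vertex 5.6 2.9 5.4
   vertex 4.3 0.7 5.1
  endloop
 endfacet
 facet normal -0.401 0.145 0.905
  outer loop
   vertex 5.6 5.4 5.0
   vertex 2.1 5.7 3.4
   vertex 5.6 2.9 5.4
  endloop
 endfacet
 facet normal 0.904 -0.068 -0.423
  outer loop
   vertex 5.6 5.4 5.0
   vertex 5.6 2.9 5.4
   vertex 3.9 0.8 2.1
  endloop
 endfacet
 facet normal 0.412 0.372 -0.832
  outer loop
   vertex 5.6 5.4 5.0
   vertex 3.9 0.8 2.1
   vertex 2.1 5.7 3.4
  endloop
 endfacet
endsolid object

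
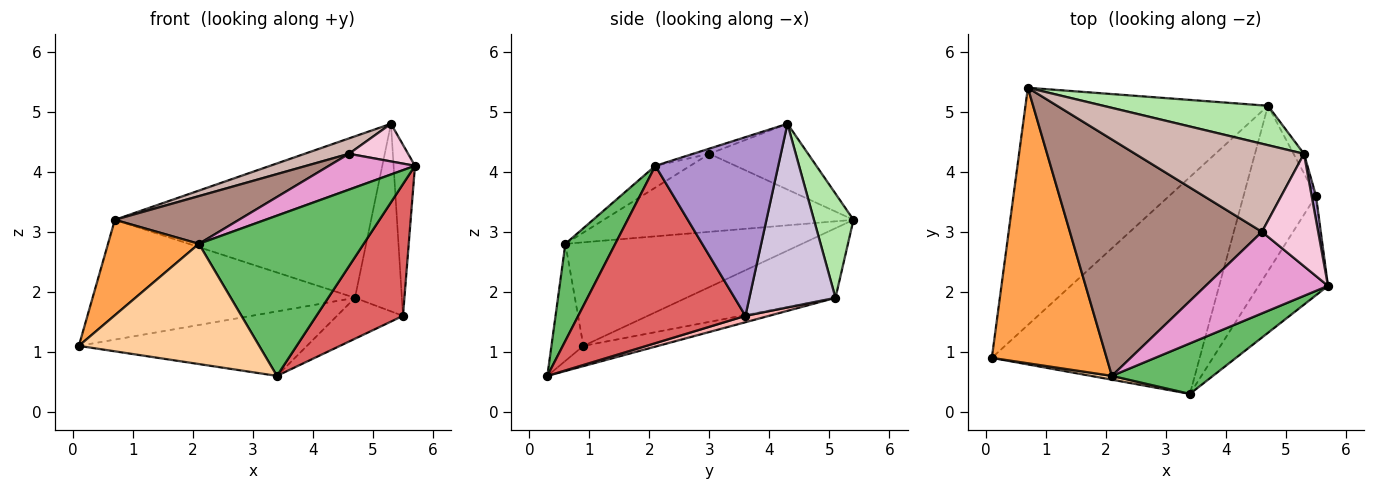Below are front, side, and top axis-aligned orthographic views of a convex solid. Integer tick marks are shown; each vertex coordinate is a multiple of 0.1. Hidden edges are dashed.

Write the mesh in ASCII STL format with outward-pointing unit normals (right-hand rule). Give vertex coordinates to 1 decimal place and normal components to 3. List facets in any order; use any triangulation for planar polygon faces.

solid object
 facet normal -0.248 0.437 -0.865
  outer loop
   vertex 4.7 5.1 1.9
   vertex 0.1 0.9 1.1
   vertex 0.7 5.4 3.2
  endloop
 endfacet
 facet normal -0.093 0.284 -0.954
  outer loop
   vertex 4.7 5.1 1.9
   vertex 3.4 0.3 0.6
   vertex 0.1 0.9 1.1
  endloop
 endfacet
 facet normal -0.649 -0.249 0.719
  outer loop
   vertex 2.1 0.6 2.8
   vertex 0.7 5.4 3.2
   vertex 0.1 0.9 1.1
  endloop
 endfacet
 facet normal -0.174 -0.984 0.031
  outer loop
   vertex 2.1 0.6 2.8
   vertex 0.1 0.9 1.1
   vertex 3.4 0.3 0.6
  endloop
 endfacet
 facet normal 0.277 -0.916 0.289
  outer loop
   vertex 2.1 0.6 2.8
   vertex 3.4 0.3 0.6
   vertex 5.7 2.1 4.1
  endloop
 endfacet
 facet normal 0.148 0.961 0.234
  outer loop
   vertex 5.3 4.3 4.8
   vertex 4.7 5.1 1.9
   vertex 0.7 5.4 3.2
  endloop
 endfacet
 facet normal 0.839 -0.435 -0.328
  outer loop
   vertex 5.5 3.6 1.6
   vertex 5.7 2.1 4.1
   vertex 3.4 0.3 0.6
  endloop
 endfacet
 facet normal 0.085 0.239 -0.967
  outer loop
   vertex 5.5 3.6 1.6
   vertex 3.4 0.3 0.6
   vertex 4.7 5.1 1.9
  endloop
 endfacet
 facet normal 0.985 0.171 0.024
  outer loop
   vertex 5.5 3.6 1.6
   vertex 5.3 4.3 4.8
   vertex 5.7 2.1 4.1
  endloop
 endfacet
 facet normal 0.877 0.478 -0.050
  outer loop
   vertex 5.5 3.6 1.6
   vertex 4.7 5.1 1.9
   vertex 5.3 4.3 4.8
  endloop
 endfacet
 facet normal -0.370 -0.184 0.911
  outer loop
   vertex 4.6 3.0 4.3
   vertex 0.7 5.4 3.2
   vertex 2.1 0.6 2.8
  endloop
 endfacet
 facet normal -0.358 -0.161 0.920
  outer loop
   vertex 4.6 3.0 4.3
   vertex 5.3 4.3 4.8
   vertex 0.7 5.4 3.2
  endloop
 endfacet
 facet normal -0.161 -0.397 0.904
  outer loop
   vertex 4.6 3.0 4.3
   vertex 2.1 0.6 2.8
   vertex 5.7 2.1 4.1
  endloop
 endfacet
 facet normal -0.087 -0.316 0.945
  outer loop
   vertex 4.6 3.0 4.3
   vertex 5.7 2.1 4.1
   vertex 5.3 4.3 4.8
  endloop
 endfacet
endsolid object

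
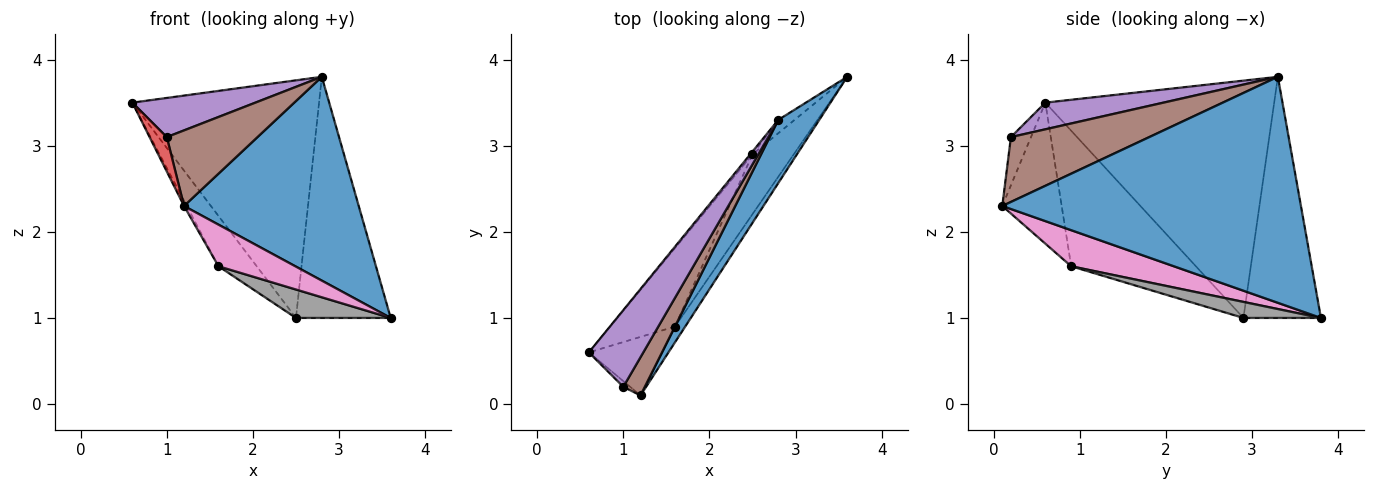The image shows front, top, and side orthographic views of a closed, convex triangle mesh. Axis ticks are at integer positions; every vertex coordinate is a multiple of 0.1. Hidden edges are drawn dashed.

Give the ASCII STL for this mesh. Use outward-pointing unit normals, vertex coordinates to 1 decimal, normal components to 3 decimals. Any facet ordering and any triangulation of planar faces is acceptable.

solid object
 facet normal 0.853 -0.499 0.155
  outer loop
   vertex 2.8 3.3 3.8
   vertex 1.2 0.1 2.3
   vertex 3.6 3.8 1.0
  endloop
 endfacet
 facet normal -0.775 0.632 -0.007
  outer loop
   vertex 2.5 2.9 1.0
   vertex 0.6 0.6 3.5
   vertex 2.8 3.3 3.8
  endloop
 endfacet
 facet normal -0.633 0.773 -0.043
  outer loop
   vertex 2.5 2.9 1.0
   vertex 2.8 3.3 3.8
   vertex 3.6 3.8 1.0
  endloop
 endfacet
 facet normal -0.755 -0.647 -0.108
  outer loop
   vertex 1.0 0.2 3.1
   vertex 0.6 0.6 3.5
   vertex 1.2 0.1 2.3
  endloop
 endfacet
 facet normal 0.400 -0.417 0.816
  outer loop
   vertex 1.0 0.2 3.1
   vertex 2.8 3.3 3.8
   vertex 0.6 0.6 3.5
  endloop
 endfacet
 facet normal 0.806 -0.528 0.267
  outer loop
   vertex 1.0 0.2 3.1
   vertex 1.2 0.1 2.3
   vertex 2.8 3.3 3.8
  endloop
 endfacet
 facet normal 0.781 -0.584 -0.222
  outer loop
   vertex 1.6 0.9 1.6
   vertex 3.6 3.8 1.0
   vertex 1.2 0.1 2.3
  endloop
 endfacet
 facet normal 0.331 -0.405 -0.852
  outer loop
   vertex 1.6 0.9 1.6
   vertex 2.5 2.9 1.0
   vertex 3.6 3.8 1.0
  endloop
 endfacet
 facet normal -0.887 0.041 -0.460
  outer loop
   vertex 1.6 0.9 1.6
   vertex 1.2 0.1 2.3
   vertex 0.6 0.6 3.5
  endloop
 endfacet
 facet normal -0.870 0.267 -0.416
  outer loop
   vertex 1.6 0.9 1.6
   vertex 0.6 0.6 3.5
   vertex 2.5 2.9 1.0
  endloop
 endfacet
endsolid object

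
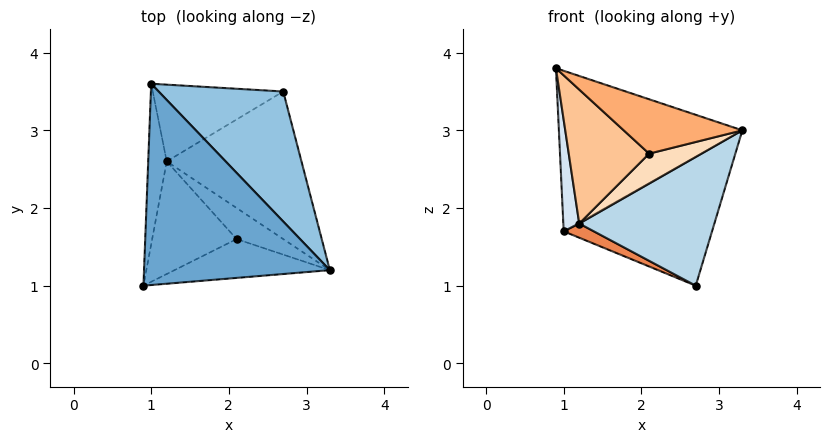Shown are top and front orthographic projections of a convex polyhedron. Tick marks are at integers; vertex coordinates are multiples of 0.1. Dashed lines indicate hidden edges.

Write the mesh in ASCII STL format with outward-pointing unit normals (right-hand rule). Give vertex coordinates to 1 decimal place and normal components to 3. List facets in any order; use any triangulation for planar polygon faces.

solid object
 facet normal 0.204 0.610 0.765
  outer loop
   vertex 1.0 3.6 1.7
   vertex 0.9 1.0 3.8
   vertex 3.3 1.2 3.0
  endloop
 endfacet
 facet normal 0.317 0.668 0.673
  outer loop
   vertex 2.7 3.5 1.0
   vertex 1.0 3.6 1.7
   vertex 3.3 1.2 3.0
  endloop
 endfacet
 facet normal -0.008 -0.657 -0.754
  outer loop
   vertex 1.2 2.6 1.8
   vertex 2.7 3.5 1.0
   vertex 3.3 1.2 3.0
  endloop
 endfacet
 facet normal -0.925 -0.216 -0.312
  outer loop
   vertex 1.2 2.6 1.8
   vertex 0.9 1.0 3.8
   vertex 1.0 3.6 1.7
  endloop
 endfacet
 facet normal -0.384 -0.168 -0.908
  outer loop
   vertex 1.2 2.6 1.8
   vertex 1.0 3.6 1.7
   vertex 2.7 3.5 1.0
  endloop
 endfacet
 facet normal -0.125 -0.807 -0.577
  outer loop
   vertex 2.1 1.6 2.7
   vertex 3.3 1.2 3.0
   vertex 0.9 1.0 3.8
  endloop
 endfacet
 facet normal -0.203 -0.750 -0.630
  outer loop
   vertex 2.1 1.6 2.7
   vertex 0.9 1.0 3.8
   vertex 1.2 2.6 1.8
  endloop
 endfacet
 facet normal -0.051 -0.693 -0.719
  outer loop
   vertex 2.1 1.6 2.7
   vertex 1.2 2.6 1.8
   vertex 3.3 1.2 3.0
  endloop
 endfacet
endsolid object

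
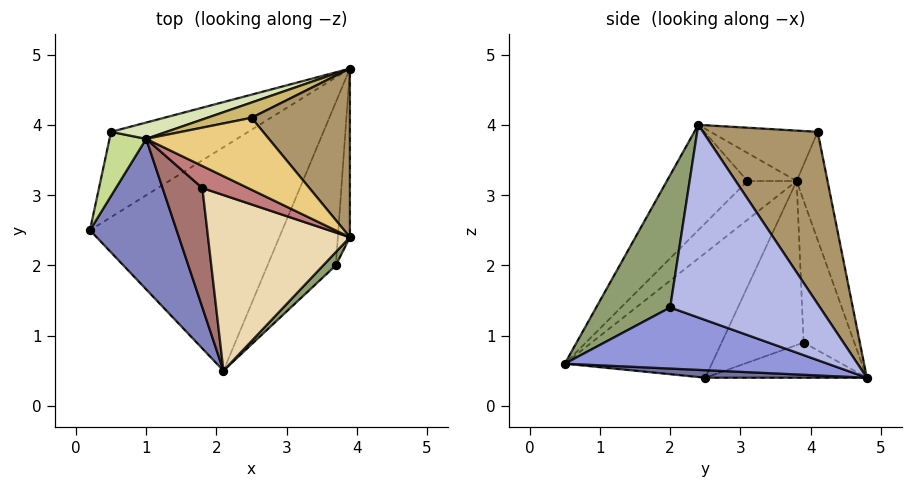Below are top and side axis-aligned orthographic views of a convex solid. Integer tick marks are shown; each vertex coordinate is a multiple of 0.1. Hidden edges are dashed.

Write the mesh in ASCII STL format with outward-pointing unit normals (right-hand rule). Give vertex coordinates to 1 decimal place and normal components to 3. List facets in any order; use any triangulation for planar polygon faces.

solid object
 facet normal 0.039 -0.063 -0.997
  outer loop
   vertex 2.1 0.5 0.6
   vertex 0.2 2.5 0.4
   vertex 3.9 4.8 0.4
  endloop
 endfacet
 facet normal -0.666 -0.586 0.462
  outer loop
   vertex 1.0 3.8 3.2
   vertex 0.2 2.5 0.4
   vertex 2.1 0.5 0.6
  endloop
 endfacet
 facet normal 0.636 -0.299 -0.711
  outer loop
   vertex 3.7 2.0 1.4
   vertex 2.1 0.5 0.6
   vertex 3.9 4.8 0.4
  endloop
 endfacet
 facet normal 0.994 -0.093 -0.062
  outer loop
   vertex 3.7 2.0 1.4
   vertex 3.9 4.8 0.4
   vertex 3.9 2.4 4.0
  endloop
 endfacet
 facet normal 0.666 -0.744 0.063
  outer loop
   vertex 3.7 2.0 1.4
   vertex 3.9 2.4 4.0
   vertex 2.1 0.5 0.6
  endloop
 endfacet
 facet normal -0.230 0.371 -0.900
  outer loop
   vertex 0.5 3.9 0.9
   vertex 3.9 4.8 0.4
   vertex 0.2 2.5 0.4
  endloop
 endfacet
 facet normal -0.968 0.130 0.216
  outer loop
   vertex 0.5 3.9 0.9
   vertex 0.2 2.5 0.4
   vertex 1.0 3.8 3.2
  endloop
 endfacet
 facet normal -0.242 0.966 0.095
  outer loop
   vertex 0.5 3.9 0.9
   vertex 1.0 3.8 3.2
   vertex 3.9 4.8 0.4
  endloop
 endfacet
 facet normal 0.697 0.597 0.398
  outer loop
   vertex 2.5 4.1 3.9
   vertex 3.9 2.4 4.0
   vertex 3.9 4.8 0.4
  endloop
 endfacet
 facet normal -0.239 0.966 0.098
  outer loop
   vertex 2.5 4.1 3.9
   vertex 3.9 4.8 0.4
   vertex 1.0 3.8 3.2
  endloop
 endfacet
 facet normal -0.368 -0.250 0.896
  outer loop
   vertex 2.5 4.1 3.9
   vertex 1.0 3.8 3.2
   vertex 3.9 2.4 4.0
  endloop
 endfacet
 facet normal -0.450 -0.657 0.605
  outer loop
   vertex 1.8 3.1 3.2
   vertex 2.1 0.5 0.6
   vertex 3.9 2.4 4.0
  endloop
 endfacet
 facet normal -0.545 -0.623 0.560
  outer loop
   vertex 1.8 3.1 3.2
   vertex 1.0 3.8 3.2
   vertex 2.1 0.5 0.6
  endloop
 endfacet
 facet normal -0.450 -0.514 0.731
  outer loop
   vertex 1.8 3.1 3.2
   vertex 3.9 2.4 4.0
   vertex 1.0 3.8 3.2
  endloop
 endfacet
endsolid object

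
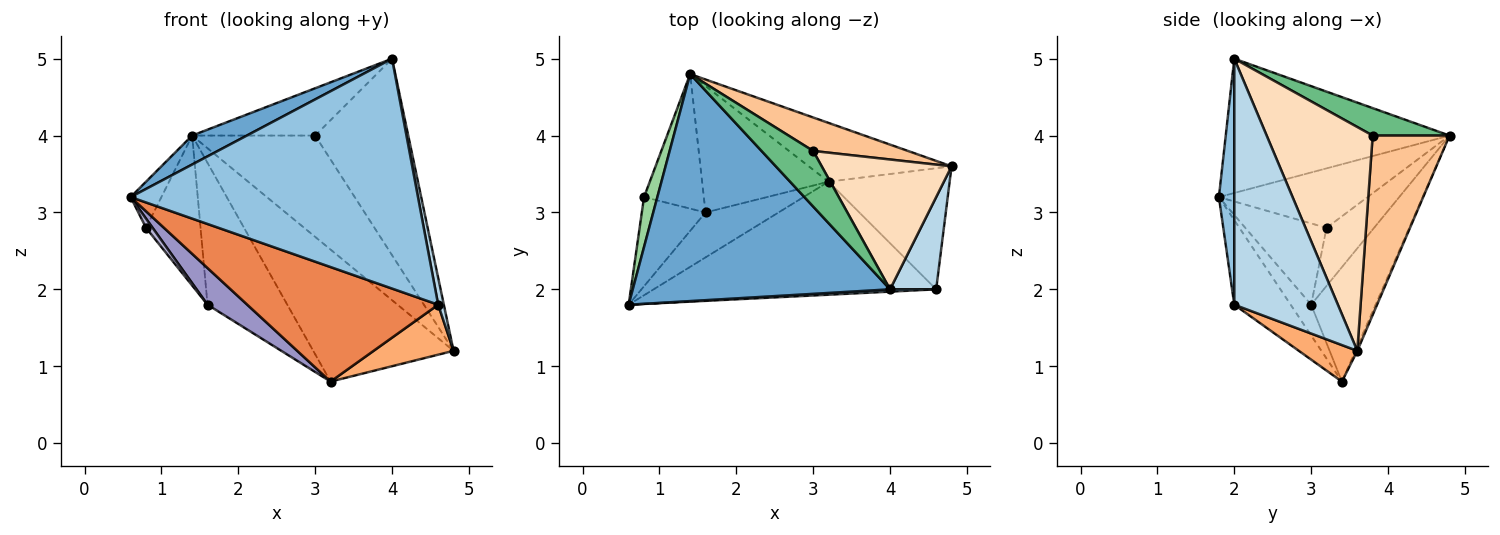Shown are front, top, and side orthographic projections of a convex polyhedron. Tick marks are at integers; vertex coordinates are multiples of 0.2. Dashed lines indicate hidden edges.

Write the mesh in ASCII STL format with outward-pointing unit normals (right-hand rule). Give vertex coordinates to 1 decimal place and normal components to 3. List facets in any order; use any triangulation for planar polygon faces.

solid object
 facet normal -0.460 -0.112 0.881
  outer loop
   vertex 4.0 2.0 5.0
   vertex 1.4 4.8 4.0
   vertex 0.6 1.8 3.2
  endloop
 endfacet
 facet normal 0.053 -0.999 0.010
  outer loop
   vertex 4.6 2.0 1.8
   vertex 4.0 2.0 5.0
   vertex 0.6 1.8 3.2
  endloop
 endfacet
 facet normal 0.981 -0.054 0.184
  outer loop
   vertex 4.6 2.0 1.8
   vertex 4.8 3.6 1.2
   vertex 4.0 2.0 5.0
  endloop
 endfacet
 facet normal -0.013 0.913 -0.407
  outer loop
   vertex 3.2 3.4 0.8
   vertex 1.4 4.8 4.0
   vertex 4.8 3.6 1.2
  endloop
 endfacet
 facet normal -0.206 -0.697 -0.687
  outer loop
   vertex 3.2 3.4 0.8
   vertex 4.6 2.0 1.8
   vertex 0.6 1.8 3.2
  endloop
 endfacet
 facet normal 0.269 -0.367 -0.890
  outer loop
   vertex 3.2 3.4 0.8
   vertex 4.8 3.6 1.2
   vertex 4.6 2.0 1.8
  endloop
 endfacet
 facet normal 0.510 0.817 0.270
  outer loop
   vertex 3.0 3.8 4.0
   vertex 4.8 3.6 1.2
   vertex 1.4 4.8 4.0
  endloop
 endfacet
 facet normal 0.689 0.605 0.400
  outer loop
   vertex 3.0 3.8 4.0
   vertex 4.0 2.0 5.0
   vertex 4.8 3.6 1.2
  endloop
 endfacet
 facet normal 0.375 0.601 0.706
  outer loop
   vertex 3.0 3.8 4.0
   vertex 1.4 4.8 4.0
   vertex 4.0 2.0 5.0
  endloop
 endfacet
 facet normal -0.956 0.198 0.214
  outer loop
   vertex 0.8 3.2 2.8
   vertex 0.6 1.8 3.2
   vertex 1.4 4.8 4.0
  endloop
 endfacet
 facet normal -0.516 0.639 -0.570
  outer loop
   vertex 1.6 3.0 1.8
   vertex 1.4 4.8 4.0
   vertex 3.2 3.4 0.8
  endloop
 endfacet
 facet normal -0.544 0.624 -0.560
  outer loop
   vertex 1.6 3.0 1.8
   vertex 0.8 3.2 2.8
   vertex 1.4 4.8 4.0
  endloop
 endfacet
 facet normal -0.310 -0.601 -0.737
  outer loop
   vertex 1.6 3.0 1.8
   vertex 3.2 3.4 0.8
   vertex 0.6 1.8 3.2
  endloop
 endfacet
 facet normal -0.785 -0.064 -0.616
  outer loop
   vertex 1.6 3.0 1.8
   vertex 0.6 1.8 3.2
   vertex 0.8 3.2 2.8
  endloop
 endfacet
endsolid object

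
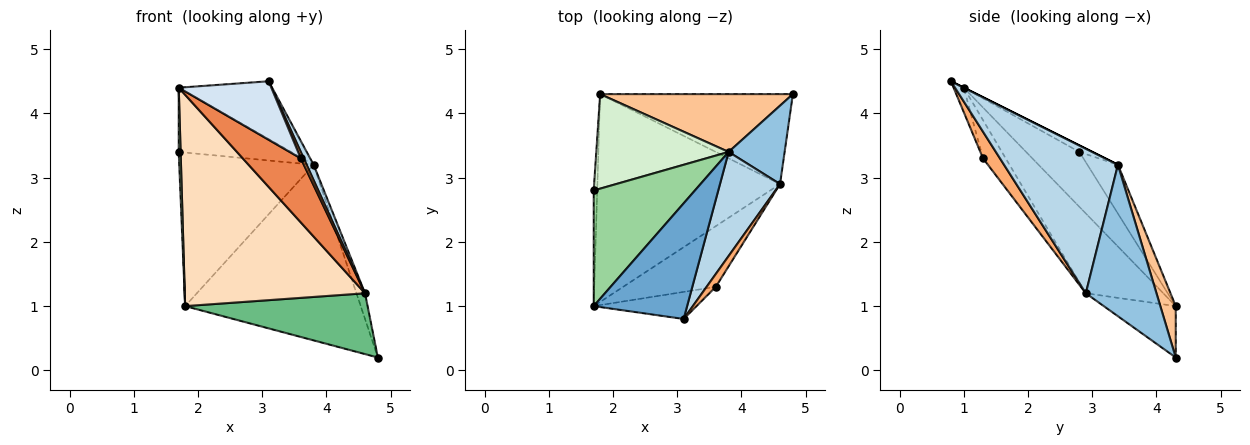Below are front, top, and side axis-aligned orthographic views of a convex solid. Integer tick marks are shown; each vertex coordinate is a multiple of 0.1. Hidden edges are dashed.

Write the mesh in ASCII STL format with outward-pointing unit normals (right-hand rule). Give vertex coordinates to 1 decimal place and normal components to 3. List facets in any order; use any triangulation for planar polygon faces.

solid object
 facet normal 0.000 0.447 0.894
  outer loop
   vertex 3.8 3.4 3.2
   vertex 1.7 1.0 4.4
   vertex 3.1 0.8 4.5
  endloop
 endfacet
 facet normal 0.932 0.113 0.345
  outer loop
   vertex 3.8 3.4 3.2
   vertex 4.6 2.9 1.2
   vertex 4.8 4.3 0.2
  endloop
 endfacet
 facet normal 0.922 -0.057 0.383
  outer loop
   vertex 3.8 3.4 3.2
   vertex 3.1 0.8 4.5
   vertex 4.6 2.9 1.2
  endloop
 endfacet
 facet normal -0.099 -0.903 -0.418
  outer loop
   vertex 3.6 1.3 3.3
   vertex 3.1 0.8 4.5
   vertex 1.7 1.0 4.4
  endloop
 endfacet
 facet normal -0.273 -0.698 -0.662
  outer loop
   vertex 3.6 1.3 3.3
   vertex 1.7 1.0 4.4
   vertex 4.6 2.9 1.2
  endloop
 endfacet
 facet normal 0.933 -0.161 0.322
  outer loop
   vertex 3.6 1.3 3.3
   vertex 4.6 2.9 1.2
   vertex 3.1 0.8 4.5
  endloop
 endfacet
 facet normal 0.083 0.947 0.312
  outer loop
   vertex 1.8 4.3 1.0
   vertex 3.8 3.4 3.2
   vertex 4.8 4.3 0.2
  endloop
 endfacet
 facet normal -0.293 -0.682 -0.670
  outer loop
   vertex 1.8 4.3 1.0
   vertex 4.6 2.9 1.2
   vertex 1.7 1.0 4.4
  endloop
 endfacet
 facet normal -0.216 -0.547 -0.809
  outer loop
   vertex 1.8 4.3 1.0
   vertex 4.8 4.3 0.2
   vertex 4.6 2.9 1.2
  endloop
 endfacet
 facet normal -0.055 0.485 0.873
  outer loop
   vertex 1.7 2.8 3.4
   vertex 1.7 1.0 4.4
   vertex 3.8 3.4 3.2
  endloop
 endfacet
 facet normal -0.997 -0.035 -0.064
  outer loop
   vertex 1.7 2.8 3.4
   vertex 1.8 4.3 1.0
   vertex 1.7 1.0 4.4
  endloop
 endfacet
 facet normal -0.190 0.836 0.515
  outer loop
   vertex 1.7 2.8 3.4
   vertex 3.8 3.4 3.2
   vertex 1.8 4.3 1.0
  endloop
 endfacet
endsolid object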